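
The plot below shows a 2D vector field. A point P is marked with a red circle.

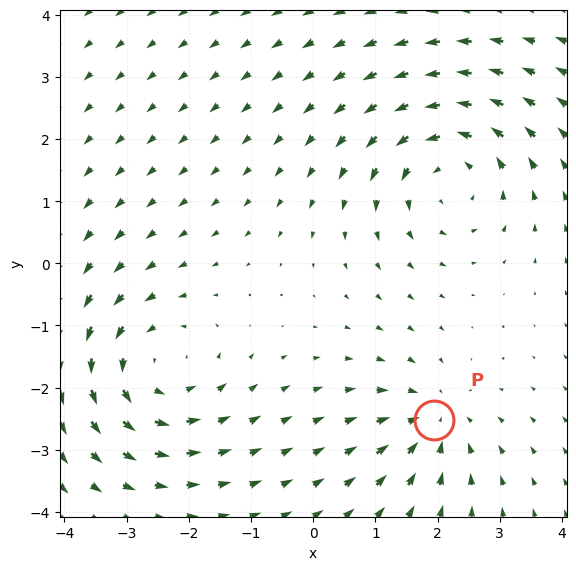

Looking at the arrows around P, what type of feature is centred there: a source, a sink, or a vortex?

sink

At P (1.9, -2.5) the arrows converge inward. Divergence about -3, curl ≈0 — negative divergence with near-zero curl is a sink.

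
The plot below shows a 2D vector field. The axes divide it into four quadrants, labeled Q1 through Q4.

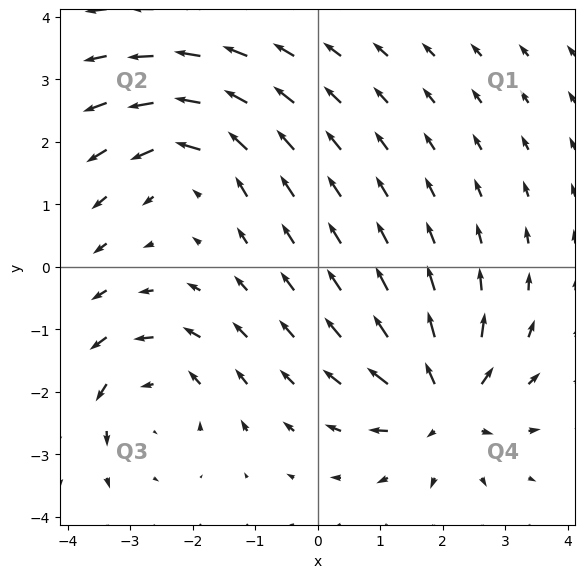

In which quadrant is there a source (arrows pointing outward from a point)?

The source sits at approximately (2.0, -2.2), which lies in quadrant Q4. The divergence there is about +5, positive as expected for a source.

Q4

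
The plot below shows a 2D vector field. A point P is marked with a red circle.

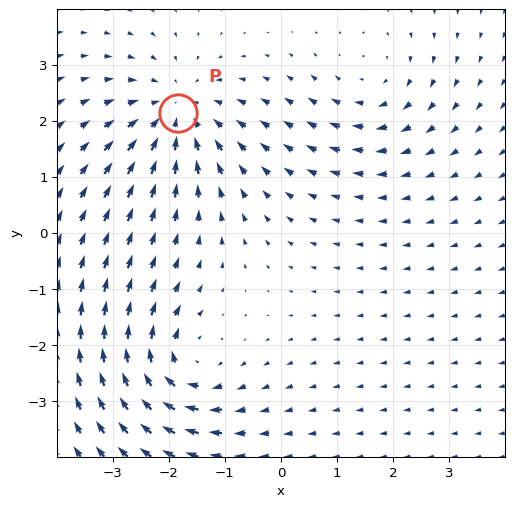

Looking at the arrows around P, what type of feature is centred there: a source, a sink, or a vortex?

At P (-1.8, 2.1) the arrows converge inward. Divergence about -4, curl ≈0 — negative divergence with near-zero curl is a sink.

sink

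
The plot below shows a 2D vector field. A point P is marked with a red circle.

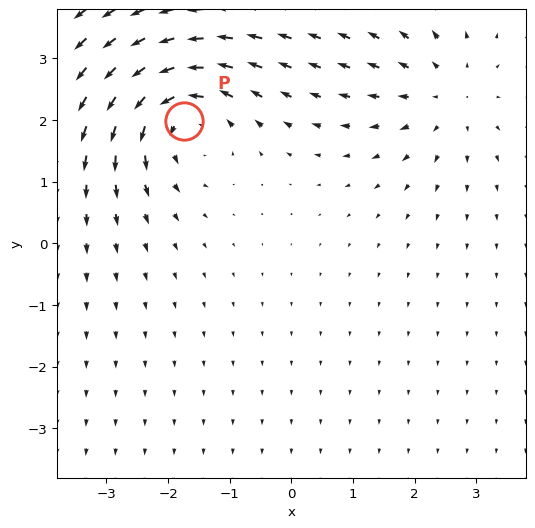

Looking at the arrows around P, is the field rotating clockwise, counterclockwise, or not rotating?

Near P at (-1.7, 2.0) the arrows circulate counterclockwise. The curl (z-component) there is about +5; positive curl means counterclockwise rotation.

counterclockwise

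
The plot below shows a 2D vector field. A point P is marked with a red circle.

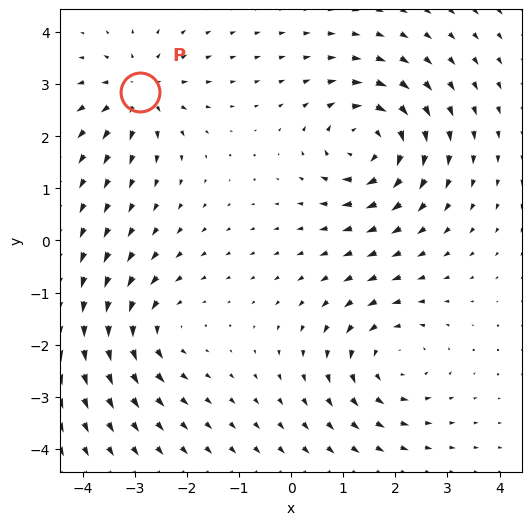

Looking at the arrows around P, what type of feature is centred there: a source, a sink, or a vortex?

At P (-2.9, 2.8) the arrows spread outward. Divergence about +4, curl ≈0 — positive divergence with near-zero curl is a source.

source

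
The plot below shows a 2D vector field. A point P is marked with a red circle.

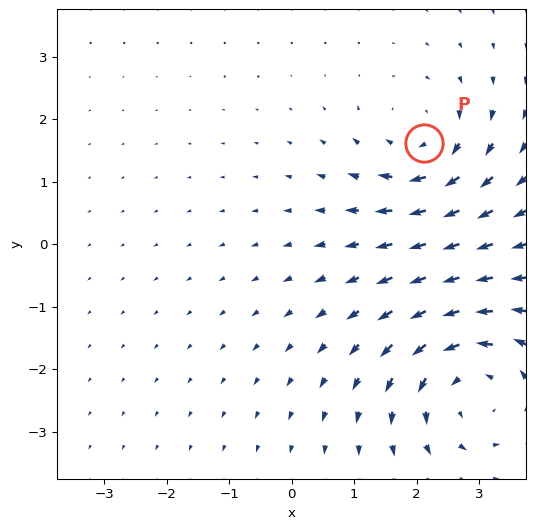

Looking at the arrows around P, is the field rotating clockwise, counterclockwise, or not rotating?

Near P at (2.1, 1.6) the arrows circulate clockwise. The curl (z-component) there is about -4; negative curl means clockwise rotation.

clockwise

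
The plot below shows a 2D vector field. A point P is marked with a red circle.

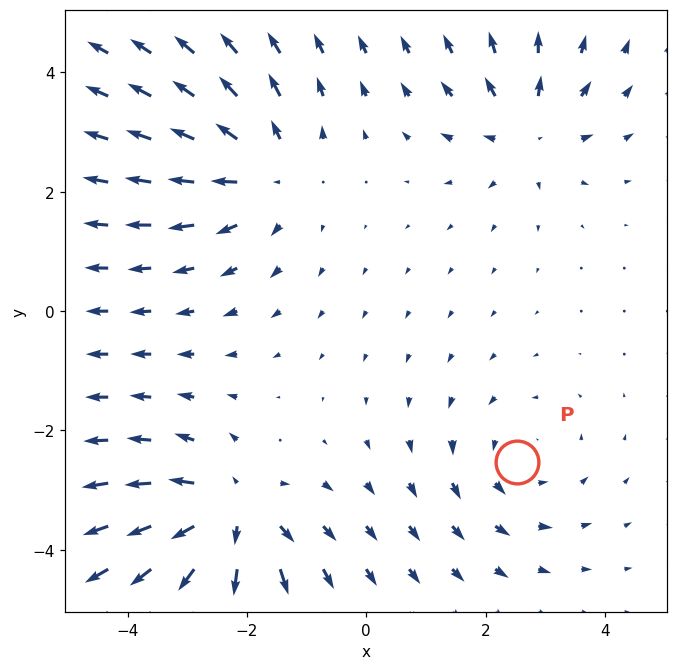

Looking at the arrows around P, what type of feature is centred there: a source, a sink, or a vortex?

At P (2.5, -2.5) the arrows circulate counterclockwise. Divergence ≈0, curl about +2 — near-zero divergence with nonzero curl is a vortex.

vortex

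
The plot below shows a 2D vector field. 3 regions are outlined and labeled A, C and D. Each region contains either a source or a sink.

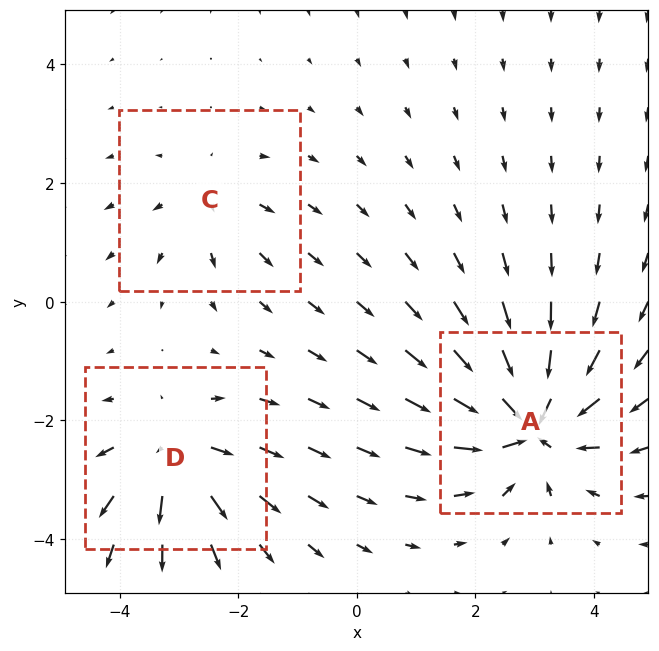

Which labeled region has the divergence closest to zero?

Divergence at each region's feature centre — A: about -6, C: about +2, D: about +4. Region C is closest to zero.

C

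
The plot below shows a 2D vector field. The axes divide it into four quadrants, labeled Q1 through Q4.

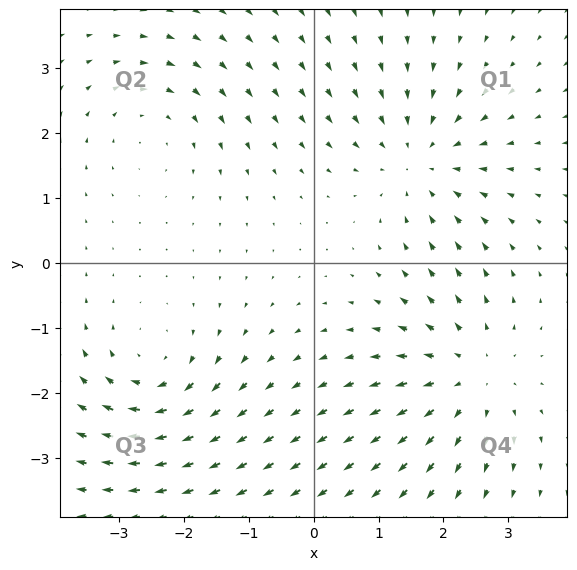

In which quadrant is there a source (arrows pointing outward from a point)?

Q4

The source sits at approximately (2.4, -1.7), which lies in quadrant Q4. The divergence there is about +4, positive as expected for a source.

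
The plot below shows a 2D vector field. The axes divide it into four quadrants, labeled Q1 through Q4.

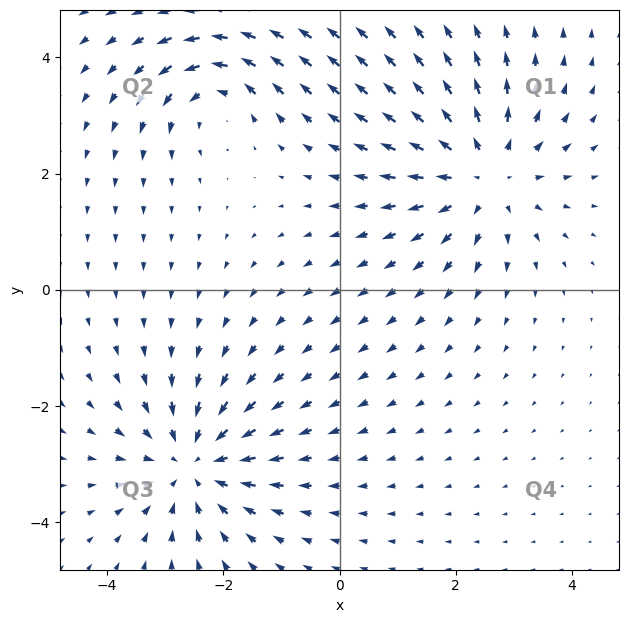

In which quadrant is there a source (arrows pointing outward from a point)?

The source sits at approximately (2.5, 2.0), which lies in quadrant Q1. The divergence there is about +3, positive as expected for a source.

Q1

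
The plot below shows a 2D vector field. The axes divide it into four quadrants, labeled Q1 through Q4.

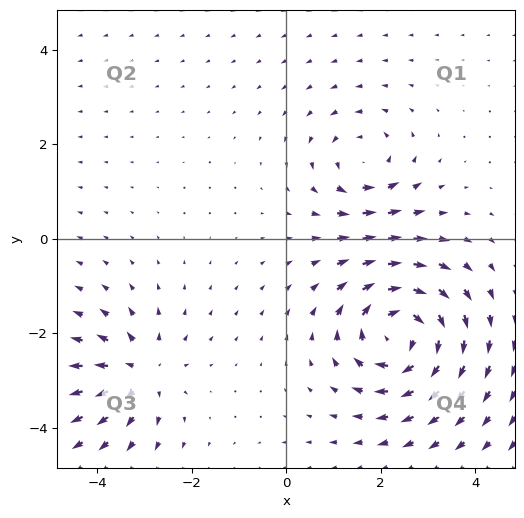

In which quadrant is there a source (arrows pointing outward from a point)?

The source sits at approximately (-3.1, -2.8), which lies in quadrant Q3. The divergence there is about +4, positive as expected for a source.

Q3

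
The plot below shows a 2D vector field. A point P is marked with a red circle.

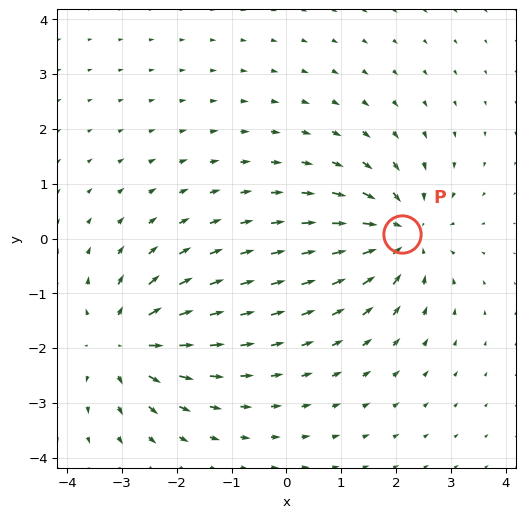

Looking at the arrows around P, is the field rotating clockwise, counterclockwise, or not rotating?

Near P at (2.1, 0.1) the arrows show no circulation. The curl there is ≈0.

not rotating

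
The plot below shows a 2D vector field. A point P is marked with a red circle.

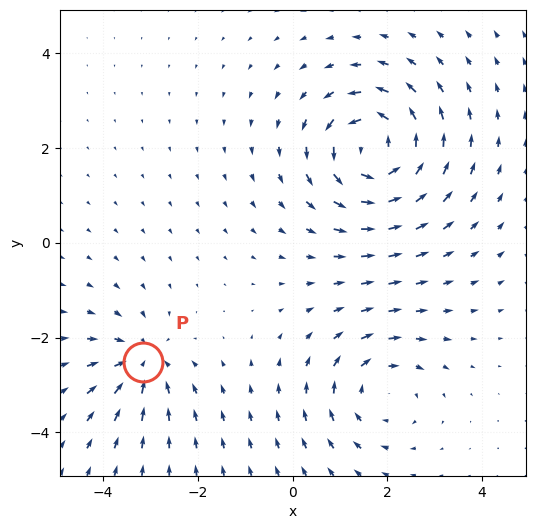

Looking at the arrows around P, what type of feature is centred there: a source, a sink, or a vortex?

sink

At P (-3.2, -2.5) the arrows converge inward. Divergence about -3, curl ≈0 — negative divergence with near-zero curl is a sink.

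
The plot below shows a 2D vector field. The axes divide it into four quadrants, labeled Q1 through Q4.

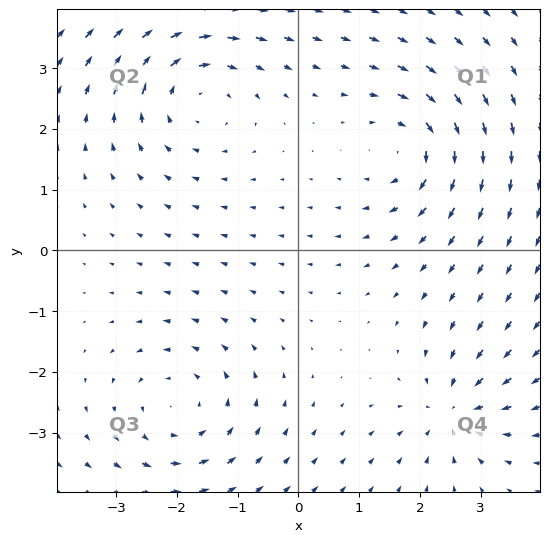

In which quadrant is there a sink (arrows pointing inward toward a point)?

The sink sits at approximately (2.6, -2.7), which lies in quadrant Q4. The divergence there is about -5, negative as expected for a sink.

Q4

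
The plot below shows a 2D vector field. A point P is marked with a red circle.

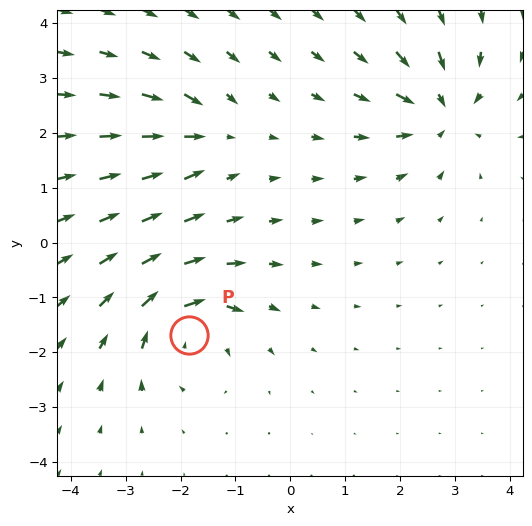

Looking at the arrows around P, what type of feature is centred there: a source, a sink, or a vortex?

vortex

At P (-1.8, -1.7) the arrows circulate clockwise. Divergence ≈0, curl about -6 — near-zero divergence with nonzero curl is a vortex.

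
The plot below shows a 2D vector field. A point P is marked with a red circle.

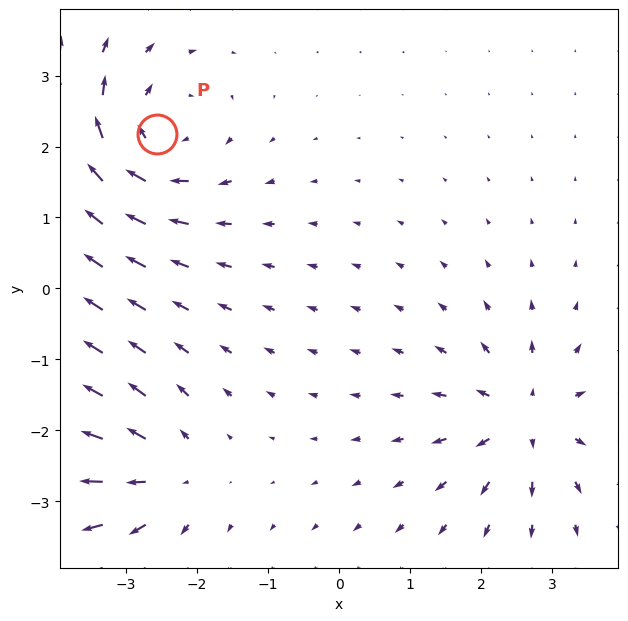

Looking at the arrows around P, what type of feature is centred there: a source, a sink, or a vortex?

vortex

At P (-2.6, 2.2) the arrows circulate clockwise. Divergence ≈0, curl about -5 — near-zero divergence with nonzero curl is a vortex.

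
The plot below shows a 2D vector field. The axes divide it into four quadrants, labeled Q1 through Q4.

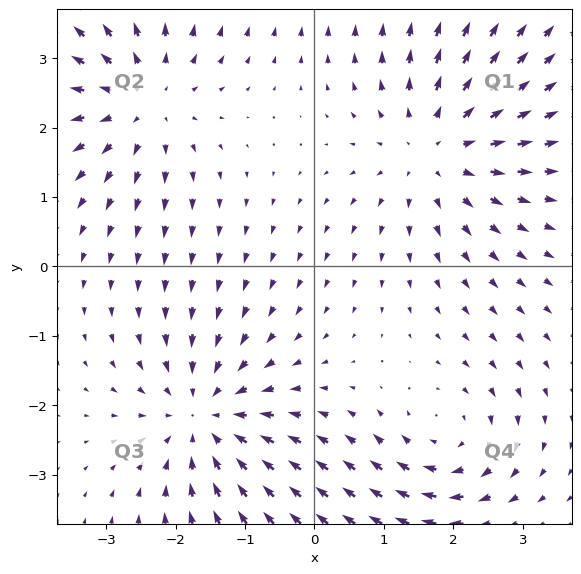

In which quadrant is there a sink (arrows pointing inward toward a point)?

Q3

The sink sits at approximately (-1.6, -2.2), which lies in quadrant Q3. The divergence there is about -4, negative as expected for a sink.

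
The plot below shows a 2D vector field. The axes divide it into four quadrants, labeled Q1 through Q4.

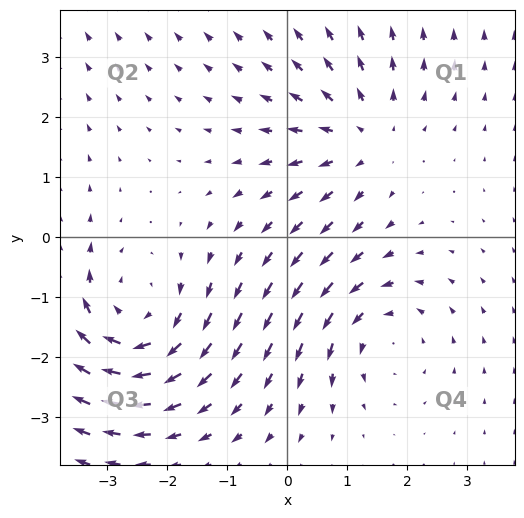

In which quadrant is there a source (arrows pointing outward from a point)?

The source sits at approximately (1.3, 1.7), which lies in quadrant Q1. The divergence there is about +3, positive as expected for a source.

Q1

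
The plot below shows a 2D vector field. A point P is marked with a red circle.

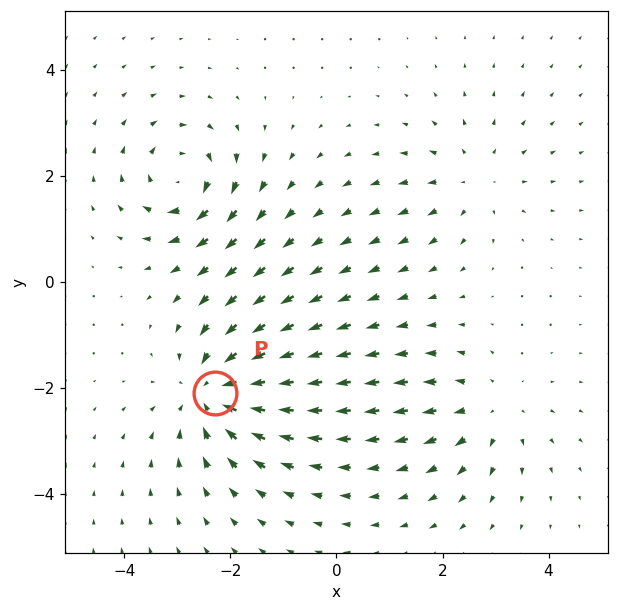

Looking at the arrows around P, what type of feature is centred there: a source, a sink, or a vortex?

sink

At P (-2.3, -2.1) the arrows converge inward. Divergence about -5, curl ≈0 — negative divergence with near-zero curl is a sink.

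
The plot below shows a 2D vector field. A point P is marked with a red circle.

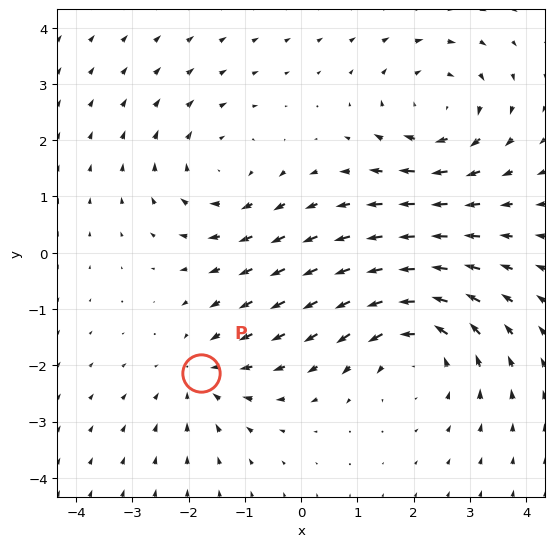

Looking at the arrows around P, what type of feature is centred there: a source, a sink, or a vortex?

At P (-1.8, -2.1) the arrows converge inward. Divergence about -3, curl ≈0 — negative divergence with near-zero curl is a sink.

sink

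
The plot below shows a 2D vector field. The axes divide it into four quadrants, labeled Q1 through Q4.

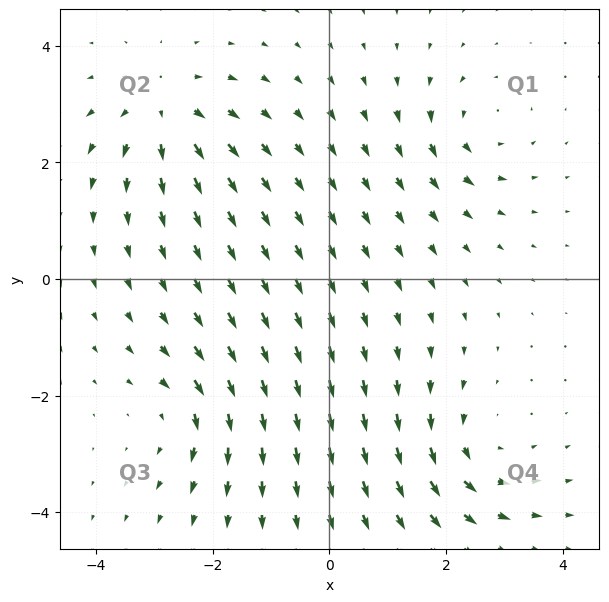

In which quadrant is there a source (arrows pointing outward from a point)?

Q2

The source sits at approximately (-2.9, 2.9), which lies in quadrant Q2. The divergence there is about +5, positive as expected for a source.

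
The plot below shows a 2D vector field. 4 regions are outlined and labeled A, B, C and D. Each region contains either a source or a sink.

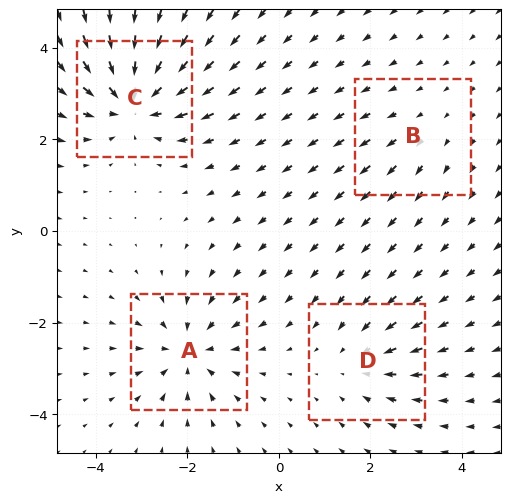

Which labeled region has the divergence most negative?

C

Divergence at each region's feature centre — A: about -5, B: about +2, C: about -7, D: about -4. Region C is most negative.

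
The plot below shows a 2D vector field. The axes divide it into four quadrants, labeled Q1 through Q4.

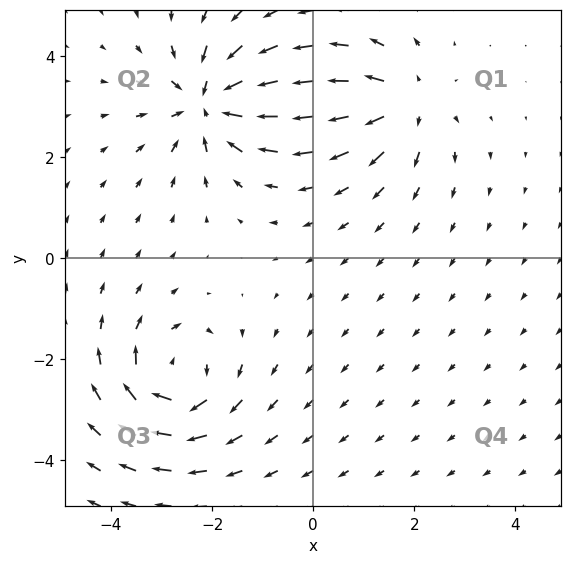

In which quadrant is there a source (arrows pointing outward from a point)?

The source sits at approximately (1.8, 3.1), which lies in quadrant Q1. The divergence there is about +4, positive as expected for a source.

Q1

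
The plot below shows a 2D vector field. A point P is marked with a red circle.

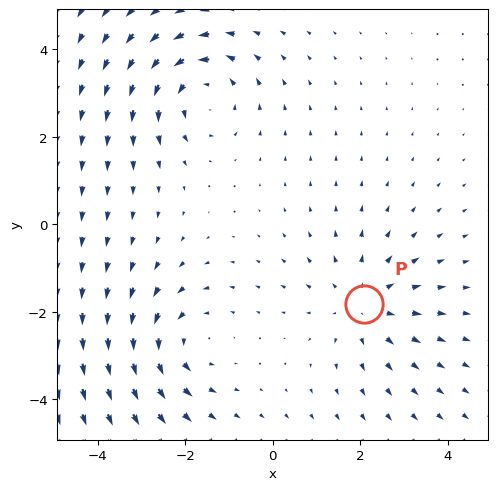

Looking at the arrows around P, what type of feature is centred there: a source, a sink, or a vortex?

At P (2.1, -1.8) the arrows spread outward. Divergence about +3, curl ≈0 — positive divergence with near-zero curl is a source.

source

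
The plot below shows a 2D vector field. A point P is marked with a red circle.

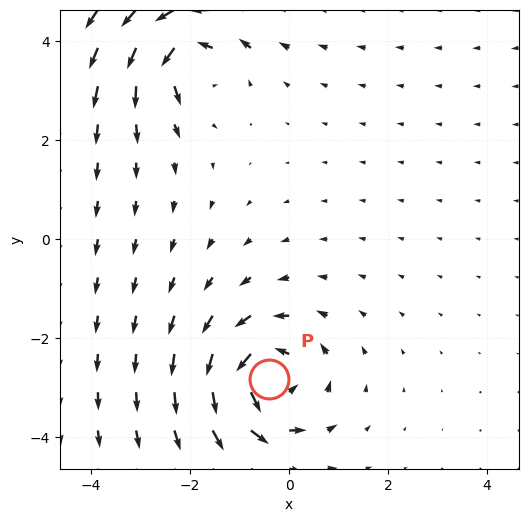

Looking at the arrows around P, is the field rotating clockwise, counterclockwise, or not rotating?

counterclockwise

Near P at (-0.4, -2.8) the arrows circulate counterclockwise. The curl (z-component) there is about +6; positive curl means counterclockwise rotation.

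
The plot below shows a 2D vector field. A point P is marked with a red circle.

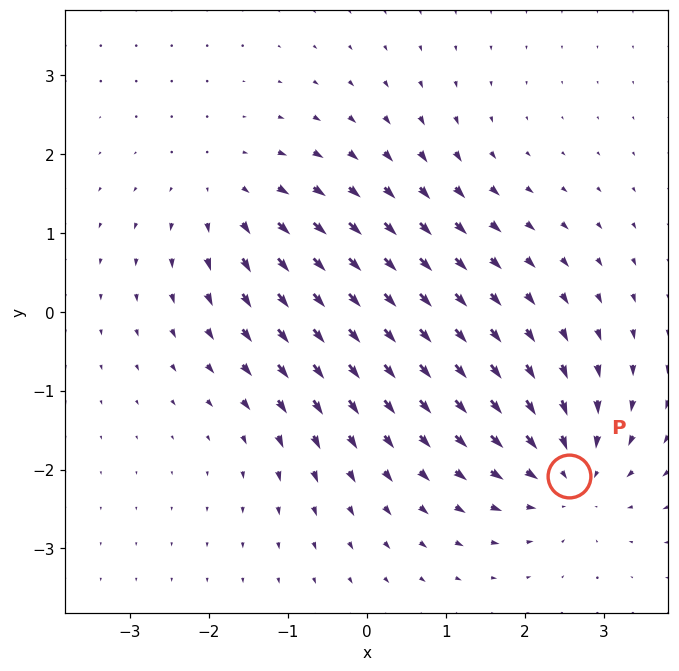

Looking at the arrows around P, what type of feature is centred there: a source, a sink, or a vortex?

At P (2.6, -2.1) the arrows converge inward. Divergence about -6, curl ≈0 — negative divergence with near-zero curl is a sink.

sink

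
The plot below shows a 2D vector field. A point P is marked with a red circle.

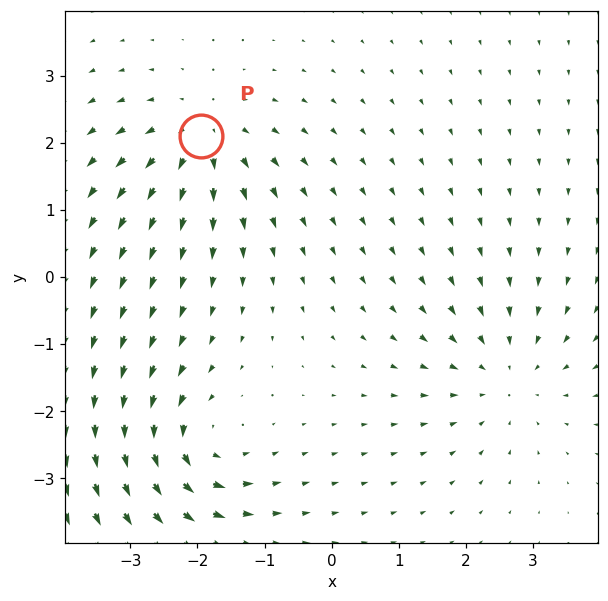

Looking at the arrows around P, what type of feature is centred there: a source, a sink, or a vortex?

source

At P (-1.9, 2.1) the arrows spread outward. Divergence about +5, curl ≈0 — positive divergence with near-zero curl is a source.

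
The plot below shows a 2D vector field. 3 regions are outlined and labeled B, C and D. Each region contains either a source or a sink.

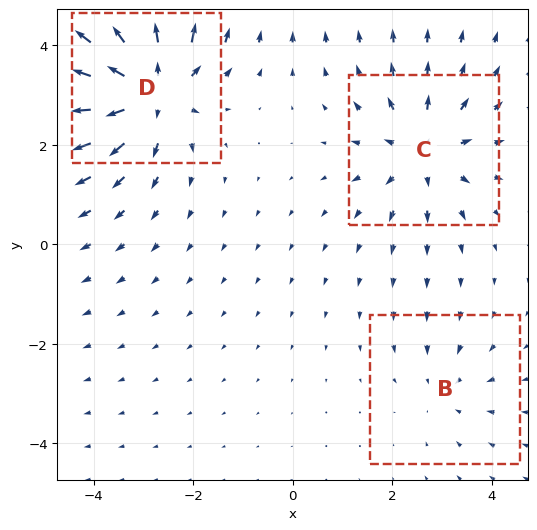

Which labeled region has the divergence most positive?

Divergence at each region's feature centre — B: about -2, C: about +3, D: about +5. Region D is most positive.

D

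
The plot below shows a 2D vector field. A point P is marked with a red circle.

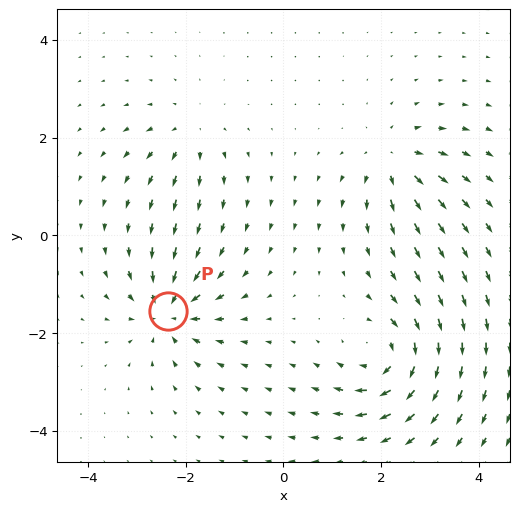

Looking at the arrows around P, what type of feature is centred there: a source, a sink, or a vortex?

At P (-2.4, -1.5) the arrows converge inward. Divergence about -5, curl ≈0 — negative divergence with near-zero curl is a sink.

sink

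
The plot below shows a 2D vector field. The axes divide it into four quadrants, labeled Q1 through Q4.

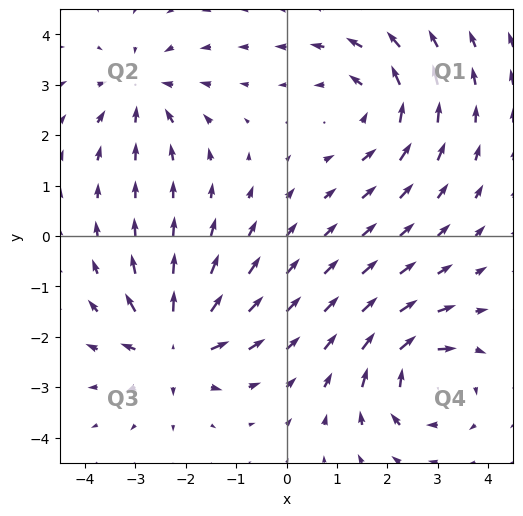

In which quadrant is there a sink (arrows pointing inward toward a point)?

The sink sits at approximately (-2.9, 2.9), which lies in quadrant Q2. The divergence there is about -4, negative as expected for a sink.

Q2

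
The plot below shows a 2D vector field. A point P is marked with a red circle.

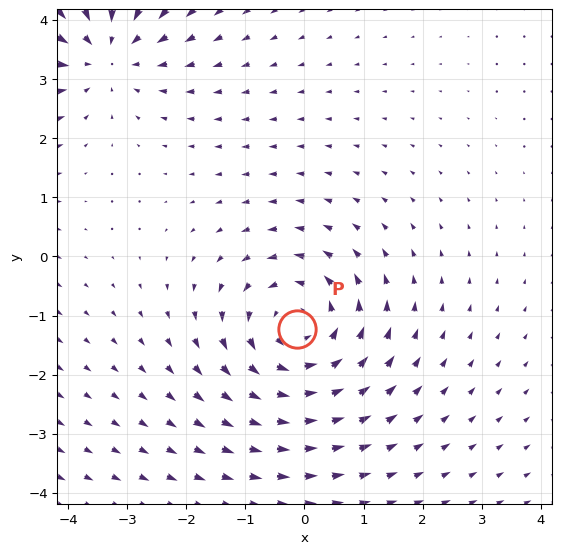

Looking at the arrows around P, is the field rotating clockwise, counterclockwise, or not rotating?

Near P at (-0.1, -1.2) the arrows circulate counterclockwise. The curl (z-component) there is about +5; positive curl means counterclockwise rotation.

counterclockwise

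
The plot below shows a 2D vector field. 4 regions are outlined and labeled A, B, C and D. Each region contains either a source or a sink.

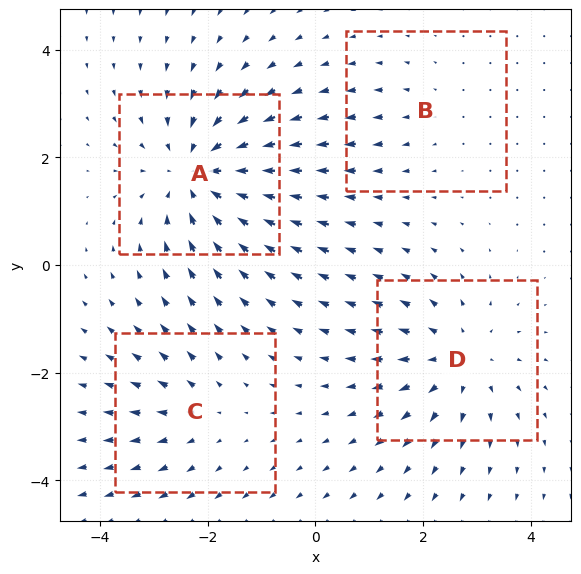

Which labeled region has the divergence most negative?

Divergence at each region's feature centre — A: about -6, B: about +2, C: about +3, D: about +4. Region A is most negative.

A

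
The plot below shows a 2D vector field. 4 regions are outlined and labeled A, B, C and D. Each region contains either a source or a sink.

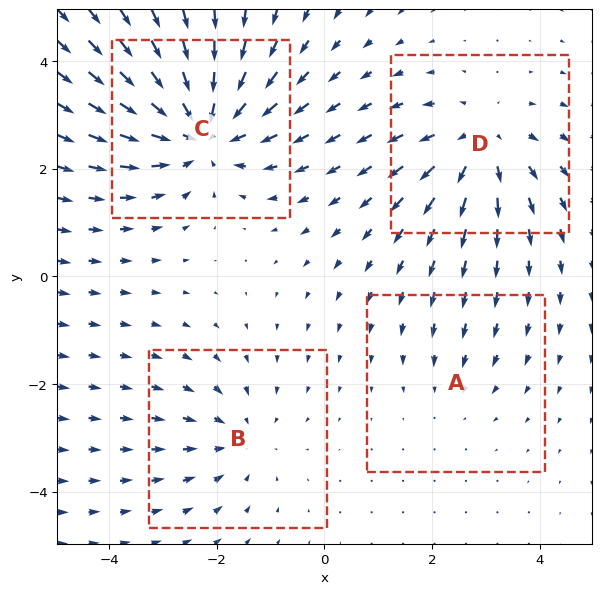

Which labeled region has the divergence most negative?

C

Divergence at each region's feature centre — A: about -2, B: about -3, C: about -6, D: about +4. Region C is most negative.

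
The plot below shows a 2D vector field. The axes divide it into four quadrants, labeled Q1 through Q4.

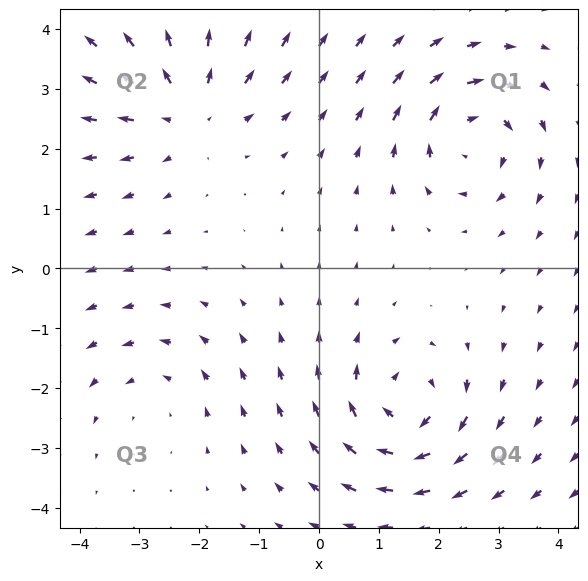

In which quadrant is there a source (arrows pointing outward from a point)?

The source sits at approximately (-2.2, 2.7), which lies in quadrant Q2. The divergence there is about +3, positive as expected for a source.

Q2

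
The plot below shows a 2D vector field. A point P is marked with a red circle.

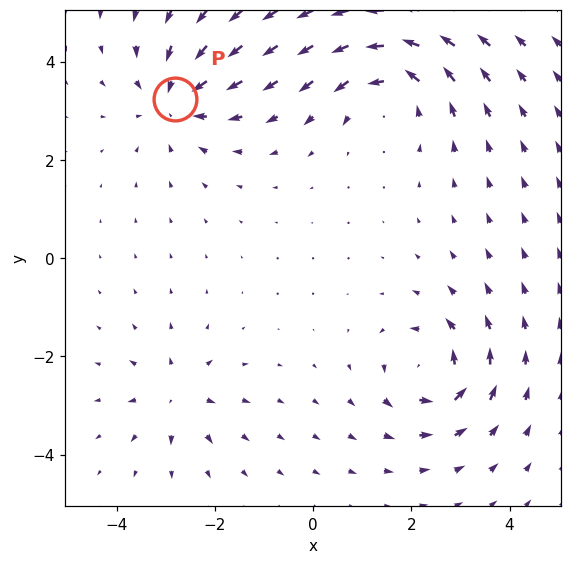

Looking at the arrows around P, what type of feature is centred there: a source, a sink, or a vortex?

At P (-2.8, 3.2) the arrows converge inward. Divergence about -4, curl ≈0 — negative divergence with near-zero curl is a sink.

sink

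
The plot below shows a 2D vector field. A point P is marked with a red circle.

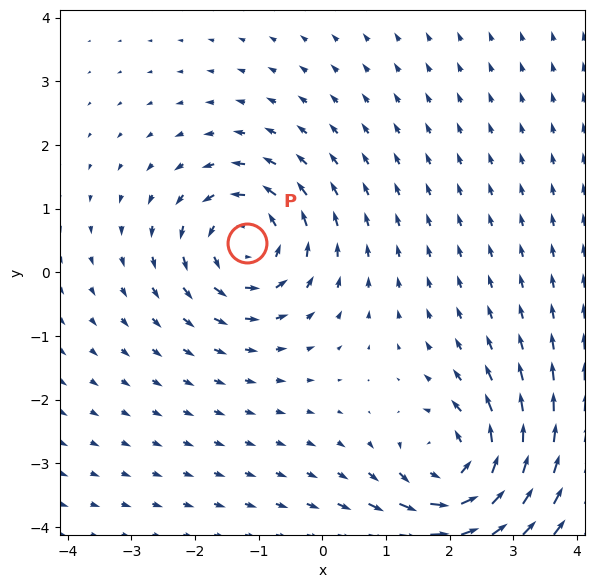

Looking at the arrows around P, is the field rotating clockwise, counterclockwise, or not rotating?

Near P at (-1.2, 0.5) the arrows circulate counterclockwise. The curl (z-component) there is about +4; positive curl means counterclockwise rotation.

counterclockwise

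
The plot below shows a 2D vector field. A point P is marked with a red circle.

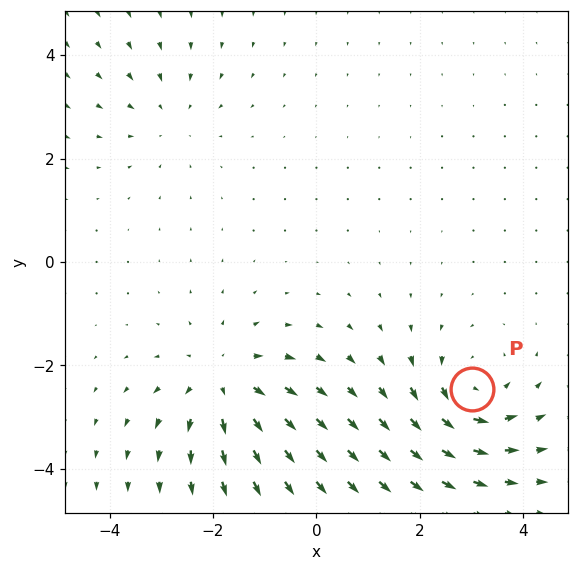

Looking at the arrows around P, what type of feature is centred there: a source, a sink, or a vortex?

At P (3.0, -2.5) the arrows circulate counterclockwise. Divergence ≈0, curl about +5 — near-zero divergence with nonzero curl is a vortex.

vortex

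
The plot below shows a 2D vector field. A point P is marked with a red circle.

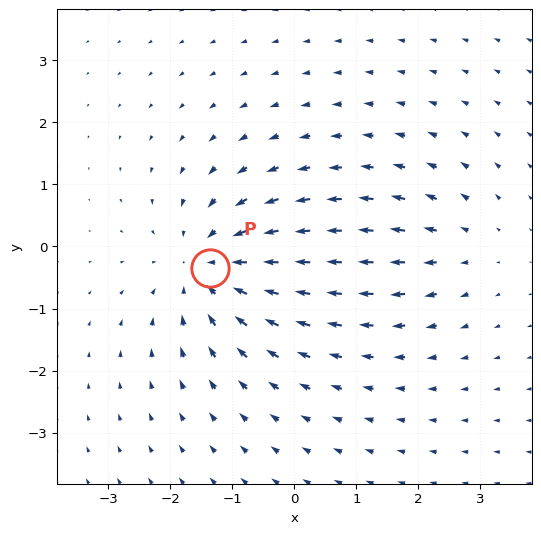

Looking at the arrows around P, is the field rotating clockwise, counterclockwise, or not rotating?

not rotating

Near P at (-1.4, -0.3) the arrows show no circulation. The curl there is ≈0.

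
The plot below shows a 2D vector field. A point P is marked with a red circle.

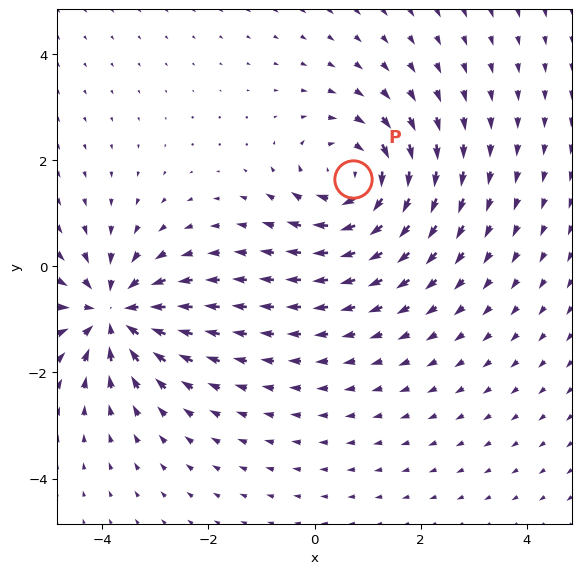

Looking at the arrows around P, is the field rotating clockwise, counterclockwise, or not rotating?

Near P at (0.7, 1.7) the arrows circulate clockwise. The curl (z-component) there is about -4; negative curl means clockwise rotation.

clockwise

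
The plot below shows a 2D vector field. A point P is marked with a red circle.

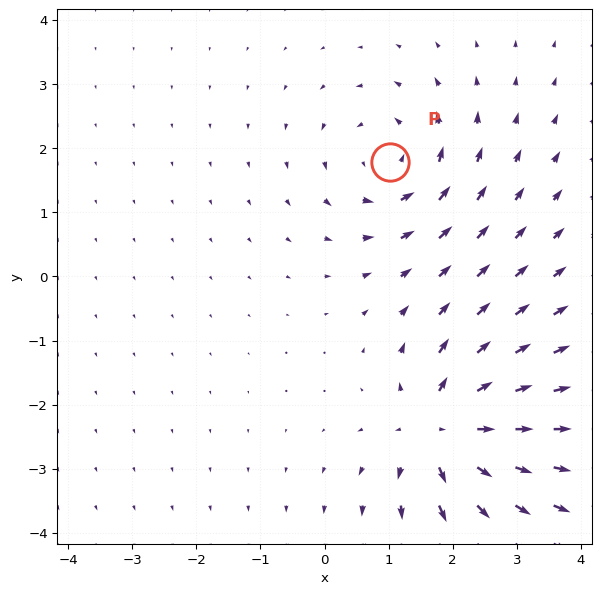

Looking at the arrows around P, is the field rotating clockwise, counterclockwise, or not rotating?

counterclockwise

Near P at (1.0, 1.8) the arrows circulate counterclockwise. The curl (z-component) there is about +5; positive curl means counterclockwise rotation.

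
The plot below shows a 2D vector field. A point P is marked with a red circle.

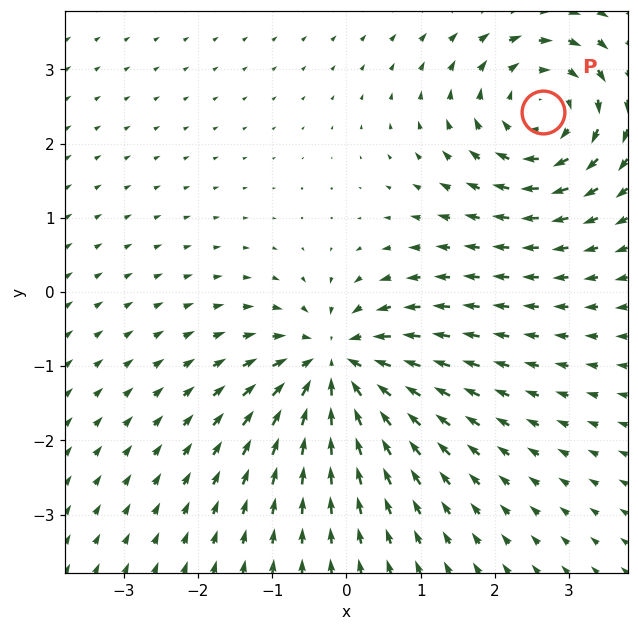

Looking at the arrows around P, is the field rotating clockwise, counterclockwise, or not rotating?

clockwise

Near P at (2.7, 2.4) the arrows circulate clockwise. The curl (z-component) there is about -3; negative curl means clockwise rotation.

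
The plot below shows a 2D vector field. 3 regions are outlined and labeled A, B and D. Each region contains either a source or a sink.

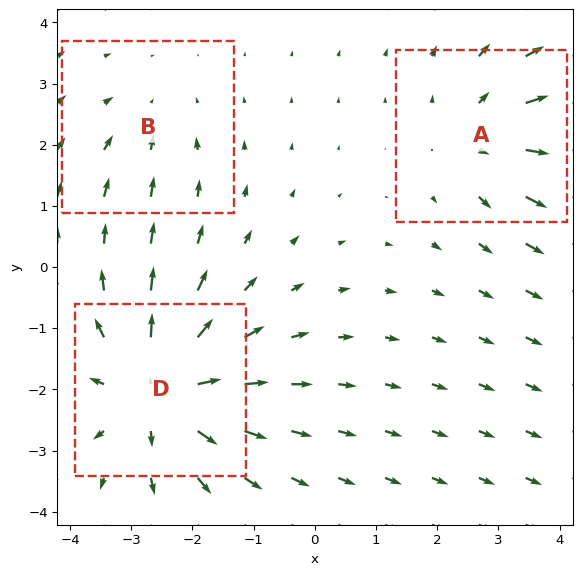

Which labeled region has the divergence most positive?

D

Divergence at each region's feature centre — A: about +3, B: about -2, D: about +4. Region D is most positive.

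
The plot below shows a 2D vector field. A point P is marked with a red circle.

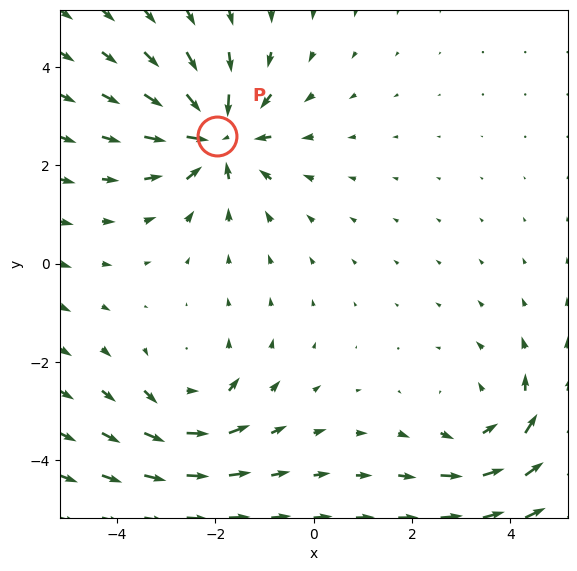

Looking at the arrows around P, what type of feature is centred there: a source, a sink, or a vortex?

sink

At P (-2.0, 2.6) the arrows converge inward. Divergence about -5, curl ≈0 — negative divergence with near-zero curl is a sink.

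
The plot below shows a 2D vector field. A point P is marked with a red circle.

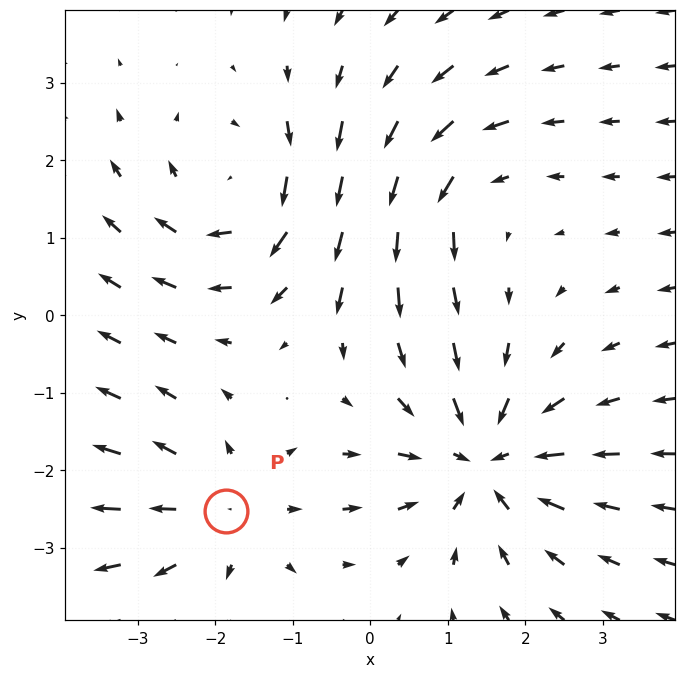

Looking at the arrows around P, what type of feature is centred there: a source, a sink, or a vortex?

At P (-1.9, -2.5) the arrows spread outward. Divergence about +2, curl ≈0 — positive divergence with near-zero curl is a source.

source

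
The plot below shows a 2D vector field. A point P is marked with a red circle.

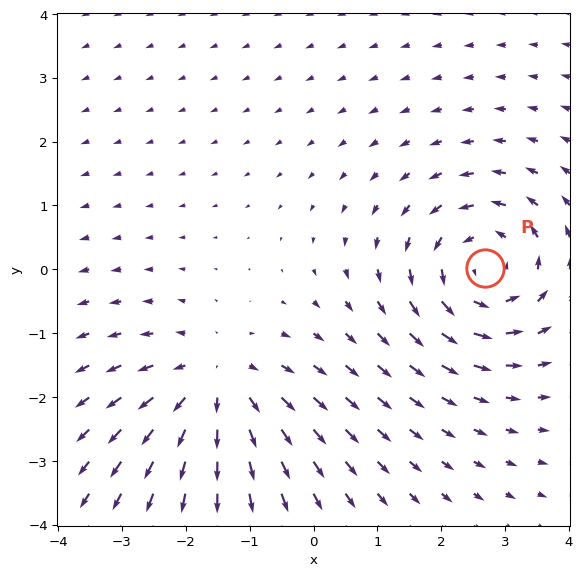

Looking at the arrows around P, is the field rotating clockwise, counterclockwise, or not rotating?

Near P at (2.7, 0.0) the arrows circulate counterclockwise. The curl (z-component) there is about +4; positive curl means counterclockwise rotation.

counterclockwise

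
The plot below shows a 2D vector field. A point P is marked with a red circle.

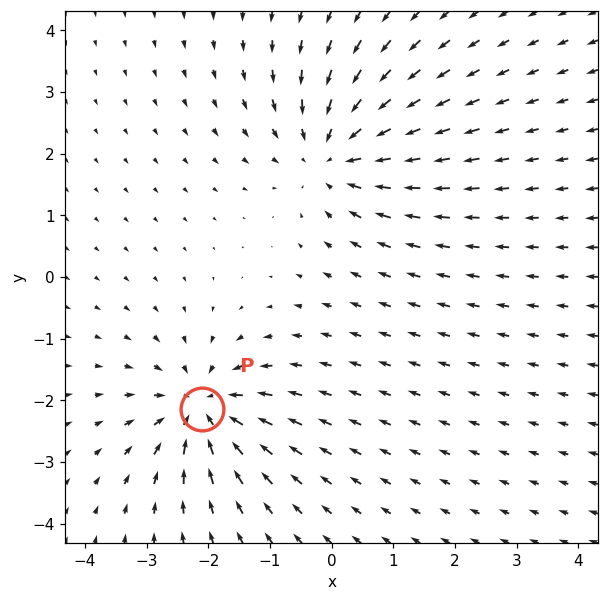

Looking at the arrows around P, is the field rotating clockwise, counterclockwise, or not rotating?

not rotating

Near P at (-2.1, -2.1) the arrows show no circulation. The curl there is ≈0.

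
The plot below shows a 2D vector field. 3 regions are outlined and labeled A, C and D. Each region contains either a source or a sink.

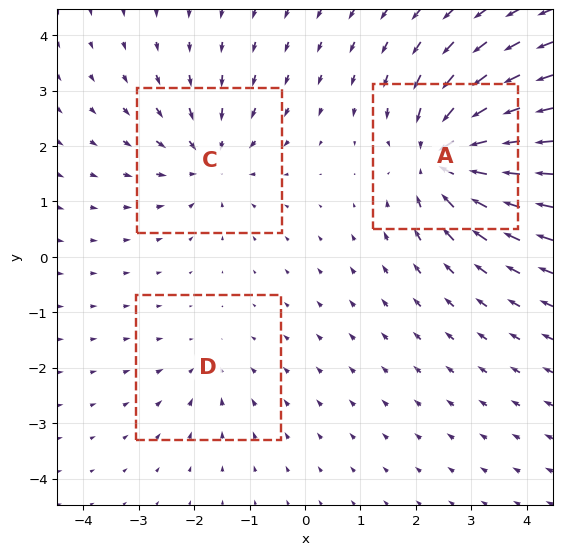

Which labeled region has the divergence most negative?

A

Divergence at each region's feature centre — A: about -6, C: about -4, D: about -2. Region A is most negative.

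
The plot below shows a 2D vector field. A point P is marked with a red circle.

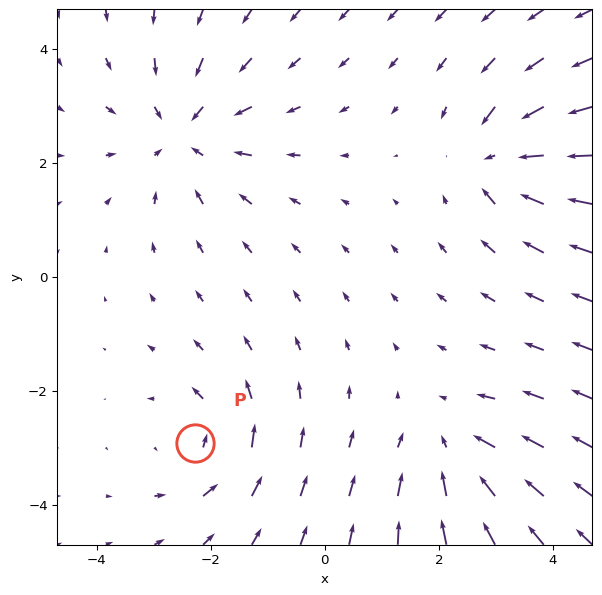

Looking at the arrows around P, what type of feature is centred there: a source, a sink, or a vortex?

vortex

At P (-2.3, -2.9) the arrows circulate counterclockwise. Divergence ≈0, curl about +4 — near-zero divergence with nonzero curl is a vortex.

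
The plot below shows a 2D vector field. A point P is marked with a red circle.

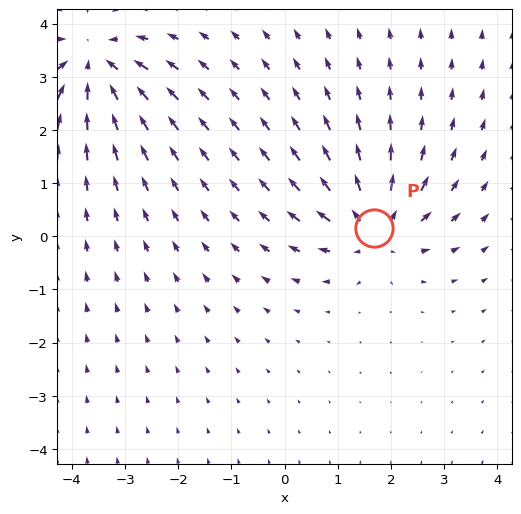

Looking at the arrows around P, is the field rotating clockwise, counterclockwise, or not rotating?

Near P at (1.7, 0.2) the arrows show no circulation. The curl there is ≈0.

not rotating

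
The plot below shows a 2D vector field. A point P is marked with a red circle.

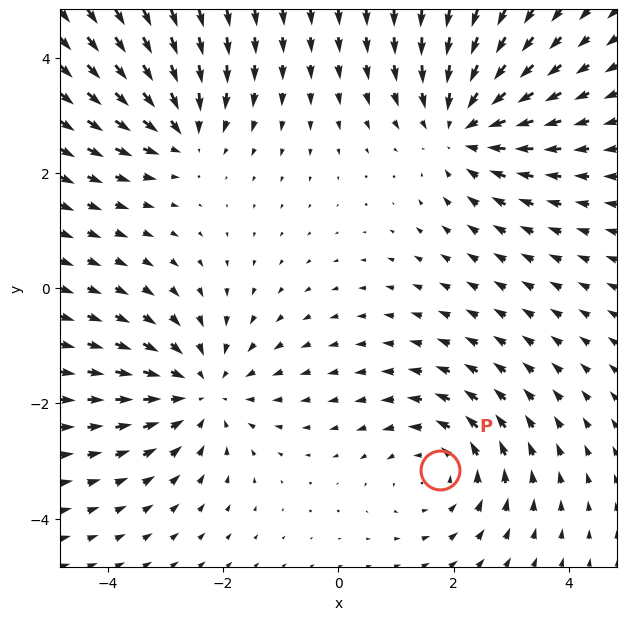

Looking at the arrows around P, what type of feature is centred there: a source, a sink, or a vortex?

At P (1.8, -3.2) the arrows circulate counterclockwise. Divergence ≈0, curl about +3 — near-zero divergence with nonzero curl is a vortex.

vortex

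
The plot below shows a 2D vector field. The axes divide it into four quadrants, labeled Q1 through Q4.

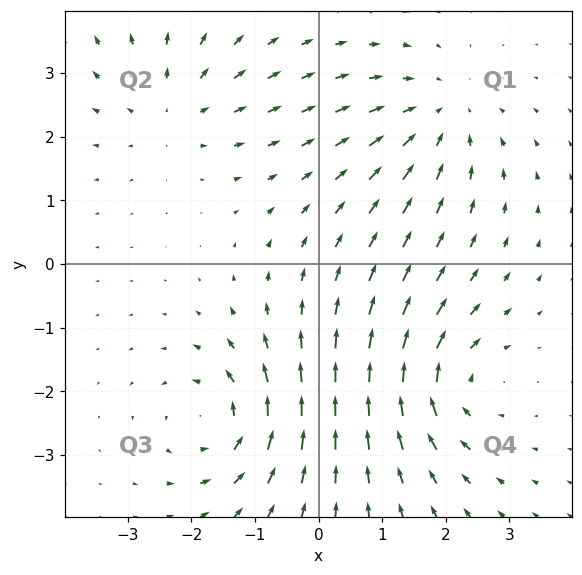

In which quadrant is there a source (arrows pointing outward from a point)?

Q2

The source sits at approximately (-2.3, 2.4), which lies in quadrant Q2. The divergence there is about +3, positive as expected for a source.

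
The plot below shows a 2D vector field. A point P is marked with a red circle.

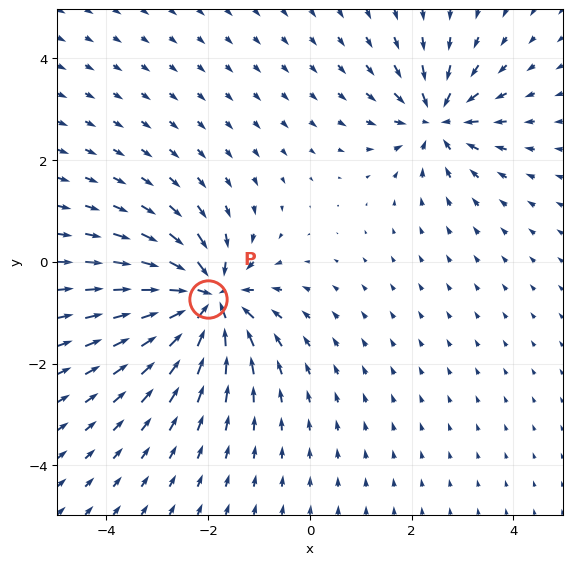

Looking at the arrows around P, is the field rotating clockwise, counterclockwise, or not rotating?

Near P at (-2.0, -0.7) the arrows show no circulation. The curl there is ≈0.

not rotating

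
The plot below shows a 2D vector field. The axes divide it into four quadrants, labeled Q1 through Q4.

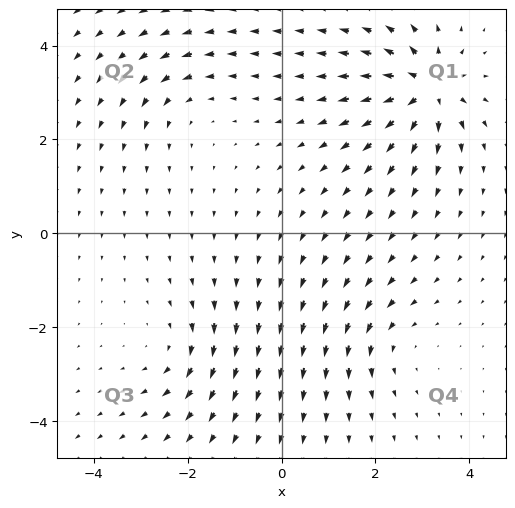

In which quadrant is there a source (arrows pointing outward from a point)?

The source sits at approximately (3.1, 3.1), which lies in quadrant Q1. The divergence there is about +7, positive as expected for a source.

Q1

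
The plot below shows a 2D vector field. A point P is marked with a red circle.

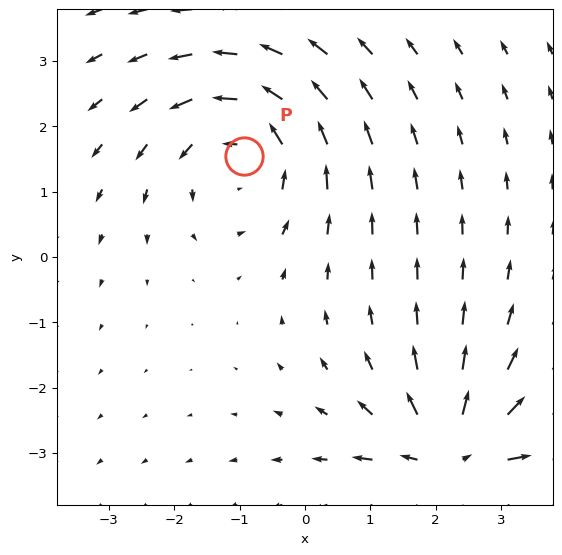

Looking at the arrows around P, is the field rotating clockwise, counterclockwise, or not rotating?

Near P at (-0.9, 1.6) the arrows circulate counterclockwise. The curl (z-component) there is about +3; positive curl means counterclockwise rotation.

counterclockwise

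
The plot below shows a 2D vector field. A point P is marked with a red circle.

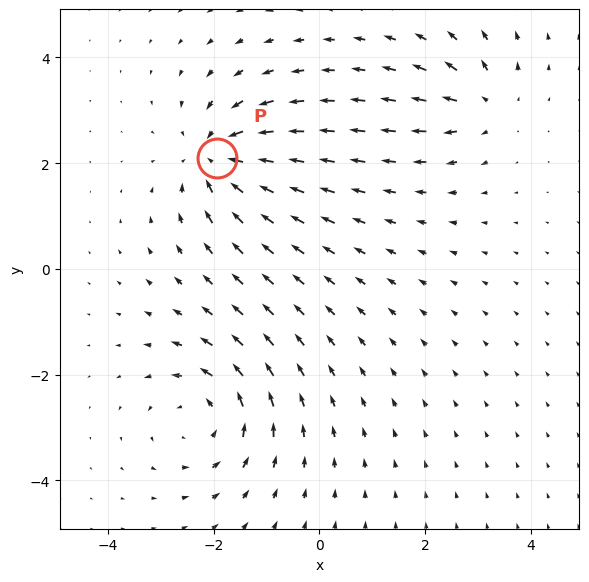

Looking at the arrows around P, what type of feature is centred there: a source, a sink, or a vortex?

sink

At P (-1.9, 2.1) the arrows converge inward. Divergence about -5, curl ≈0 — negative divergence with near-zero curl is a sink.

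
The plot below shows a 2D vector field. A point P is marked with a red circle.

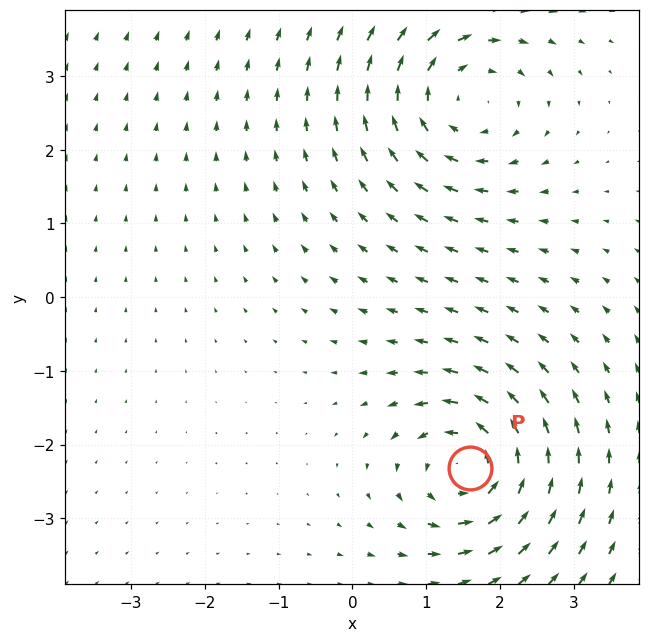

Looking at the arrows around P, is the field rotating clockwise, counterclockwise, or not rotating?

counterclockwise

Near P at (1.6, -2.3) the arrows circulate counterclockwise. The curl (z-component) there is about +5; positive curl means counterclockwise rotation.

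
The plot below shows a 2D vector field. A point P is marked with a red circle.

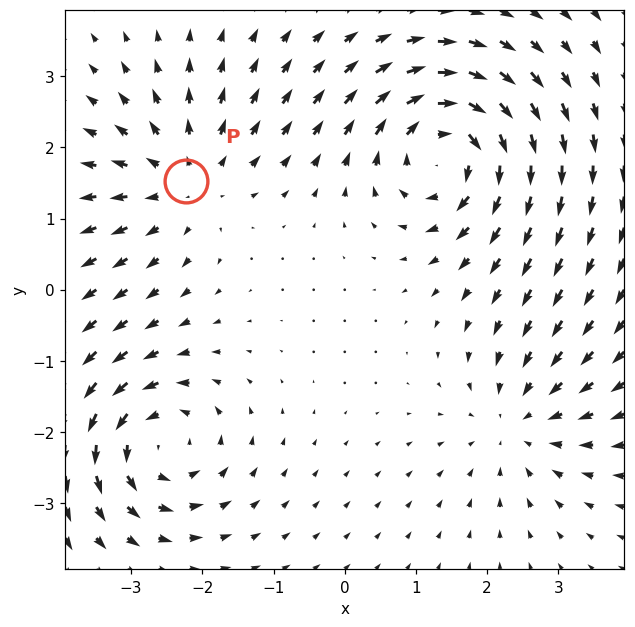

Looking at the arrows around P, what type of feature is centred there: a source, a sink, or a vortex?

At P (-2.2, 1.5) the arrows spread outward. Divergence about +4, curl ≈0 — positive divergence with near-zero curl is a source.

source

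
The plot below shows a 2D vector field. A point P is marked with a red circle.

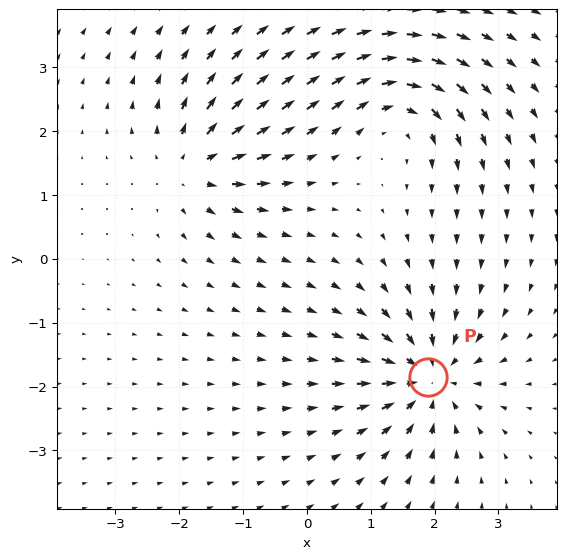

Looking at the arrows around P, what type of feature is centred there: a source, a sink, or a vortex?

At P (1.9, -1.8) the arrows converge inward. Divergence about -6, curl ≈0 — negative divergence with near-zero curl is a sink.

sink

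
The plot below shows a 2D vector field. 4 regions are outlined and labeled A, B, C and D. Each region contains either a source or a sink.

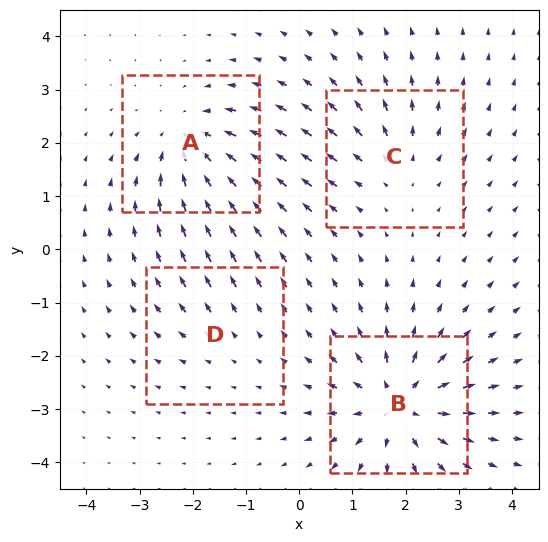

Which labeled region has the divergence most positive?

Divergence at each region's feature centre — A: about -5, B: about +7, C: about +3, D: about +2. Region B is most positive.

B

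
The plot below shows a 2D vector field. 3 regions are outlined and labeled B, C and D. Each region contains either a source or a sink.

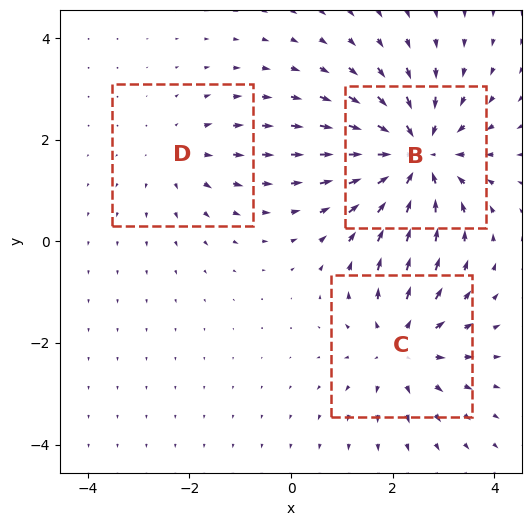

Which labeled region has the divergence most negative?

B

Divergence at each region's feature centre — B: about -5, C: about +3, D: about +2. Region B is most negative.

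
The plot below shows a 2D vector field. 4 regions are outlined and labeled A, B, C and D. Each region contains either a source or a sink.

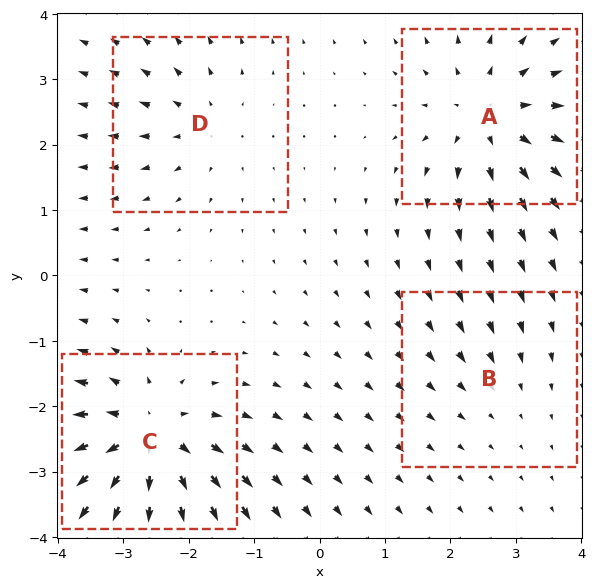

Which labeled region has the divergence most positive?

C

Divergence at each region's feature centre — A: about +6, B: about -2, C: about +8, D: about +3. Region C is most positive.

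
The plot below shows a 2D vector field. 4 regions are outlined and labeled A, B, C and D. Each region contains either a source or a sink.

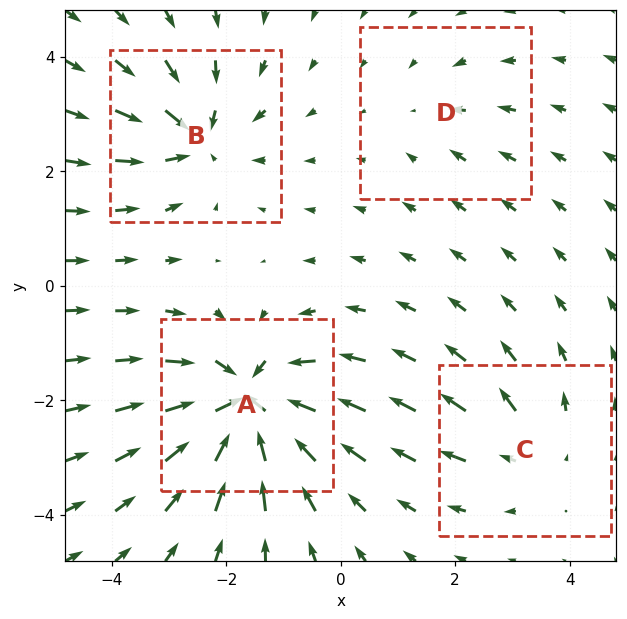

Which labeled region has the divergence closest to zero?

D

Divergence at each region's feature centre — A: about -9, B: about -6, C: about +4, D: about -2. Region D is closest to zero.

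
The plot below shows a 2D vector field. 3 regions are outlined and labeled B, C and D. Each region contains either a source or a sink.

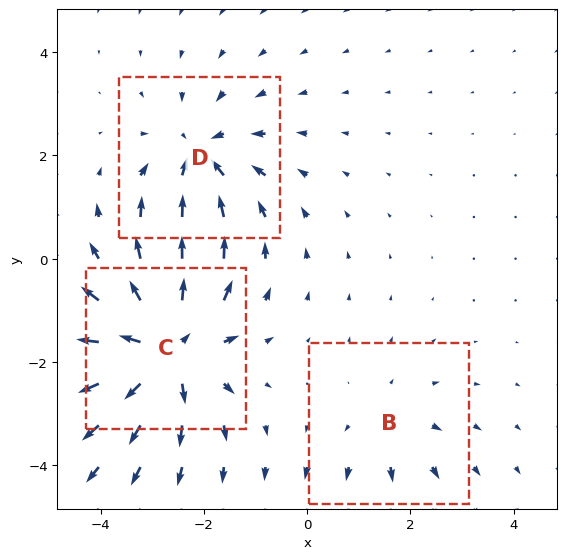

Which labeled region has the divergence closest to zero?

B

Divergence at each region's feature centre — B: about +2, C: about +5, D: about -4. Region B is closest to zero.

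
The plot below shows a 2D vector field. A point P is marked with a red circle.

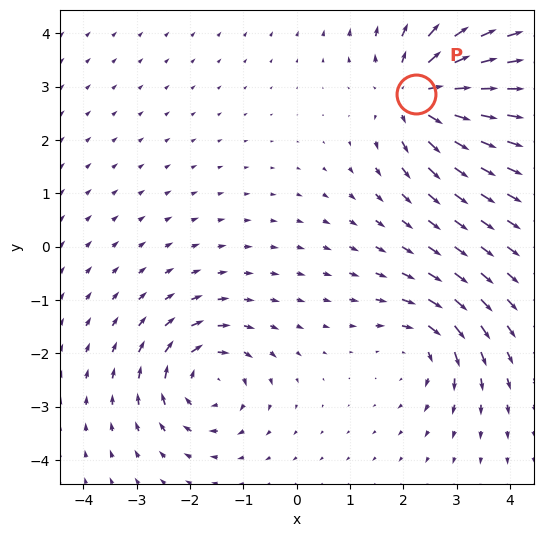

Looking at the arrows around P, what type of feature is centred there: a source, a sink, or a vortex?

At P (2.2, 2.9) the arrows spread outward. Divergence about +5, curl ≈0 — positive divergence with near-zero curl is a source.

source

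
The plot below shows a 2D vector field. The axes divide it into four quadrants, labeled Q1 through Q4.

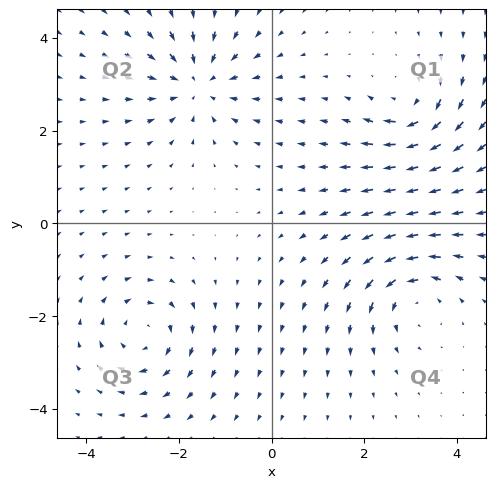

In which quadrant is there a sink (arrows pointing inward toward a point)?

Q2

The sink sits at approximately (-1.6, 3.0), which lies in quadrant Q2. The divergence there is about -4, negative as expected for a sink.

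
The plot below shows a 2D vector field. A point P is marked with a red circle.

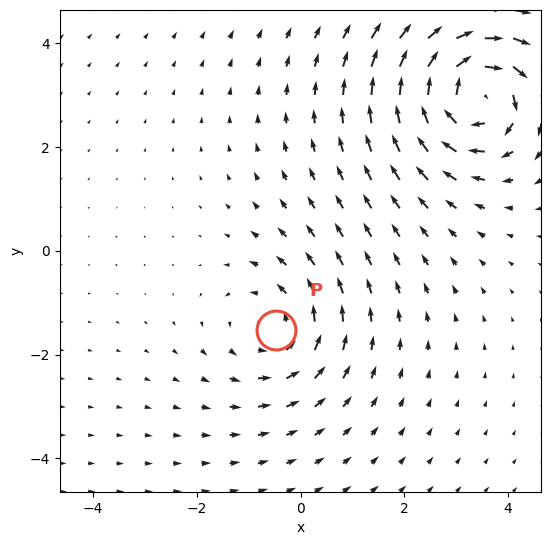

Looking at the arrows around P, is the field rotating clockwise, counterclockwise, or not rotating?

counterclockwise

Near P at (-0.5, -1.5) the arrows circulate counterclockwise. The curl (z-component) there is about +2; positive curl means counterclockwise rotation.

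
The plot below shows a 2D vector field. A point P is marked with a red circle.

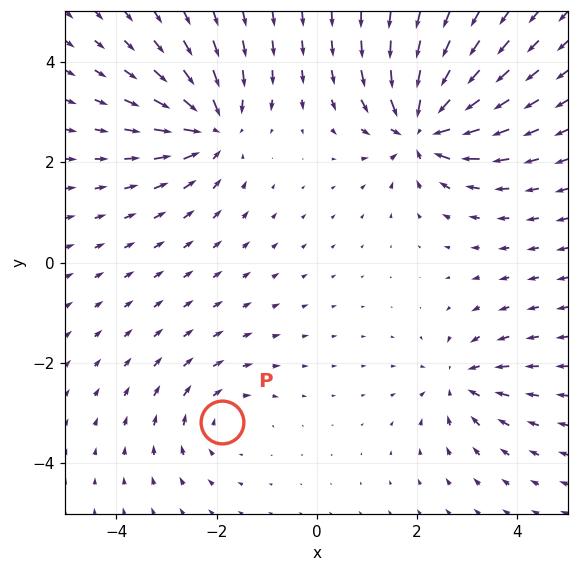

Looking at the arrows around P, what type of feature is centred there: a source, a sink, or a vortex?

At P (-1.9, -3.2) the arrows circulate clockwise. Divergence ≈0, curl about -3 — near-zero divergence with nonzero curl is a vortex.

vortex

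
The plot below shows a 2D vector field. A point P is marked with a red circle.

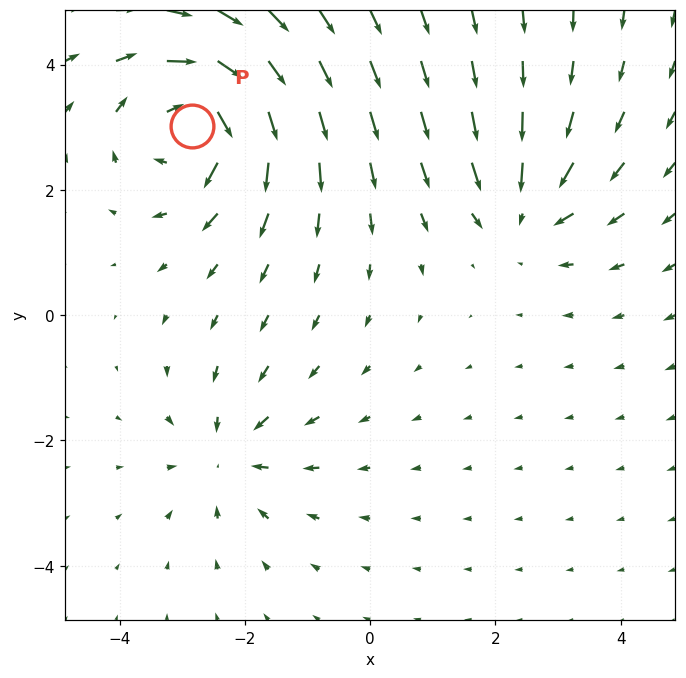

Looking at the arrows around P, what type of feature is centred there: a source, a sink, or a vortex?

vortex

At P (-2.9, 3.0) the arrows circulate clockwise. Divergence ≈0, curl about -5 — near-zero divergence with nonzero curl is a vortex.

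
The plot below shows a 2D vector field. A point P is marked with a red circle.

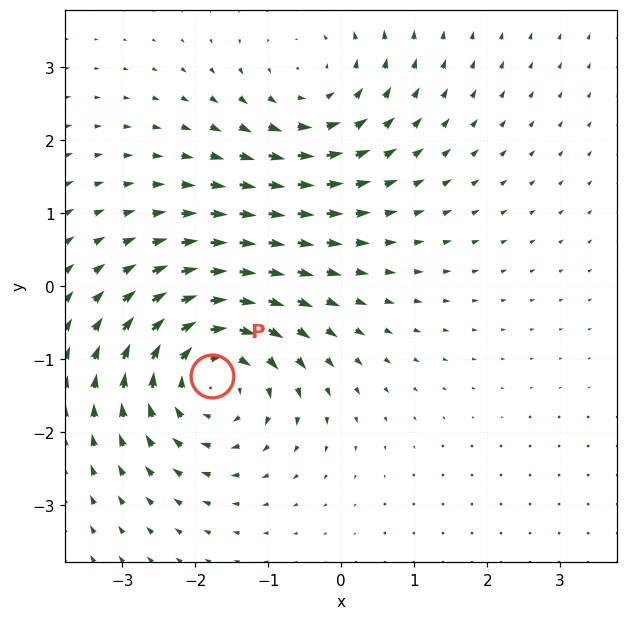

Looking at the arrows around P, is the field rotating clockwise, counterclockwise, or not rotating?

clockwise

Near P at (-1.8, -1.2) the arrows circulate clockwise. The curl (z-component) there is about -5; negative curl means clockwise rotation.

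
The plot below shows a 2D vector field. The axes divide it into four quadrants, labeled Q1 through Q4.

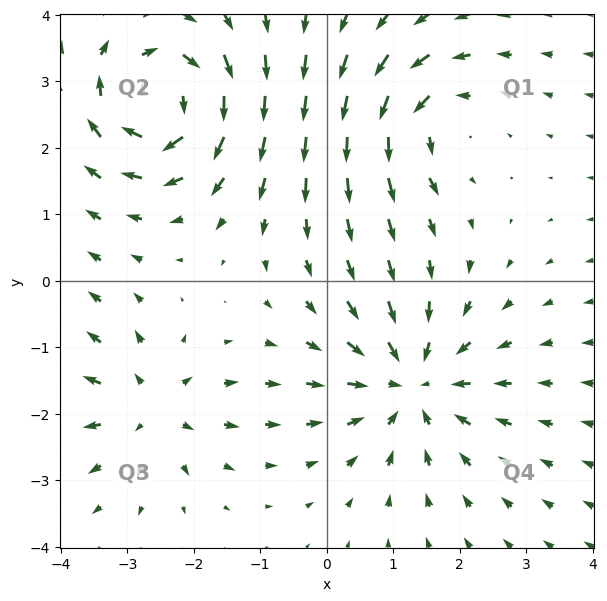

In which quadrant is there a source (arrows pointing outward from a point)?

The source sits at approximately (-2.6, -1.9), which lies in quadrant Q3. The divergence there is about +4, positive as expected for a source.

Q3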